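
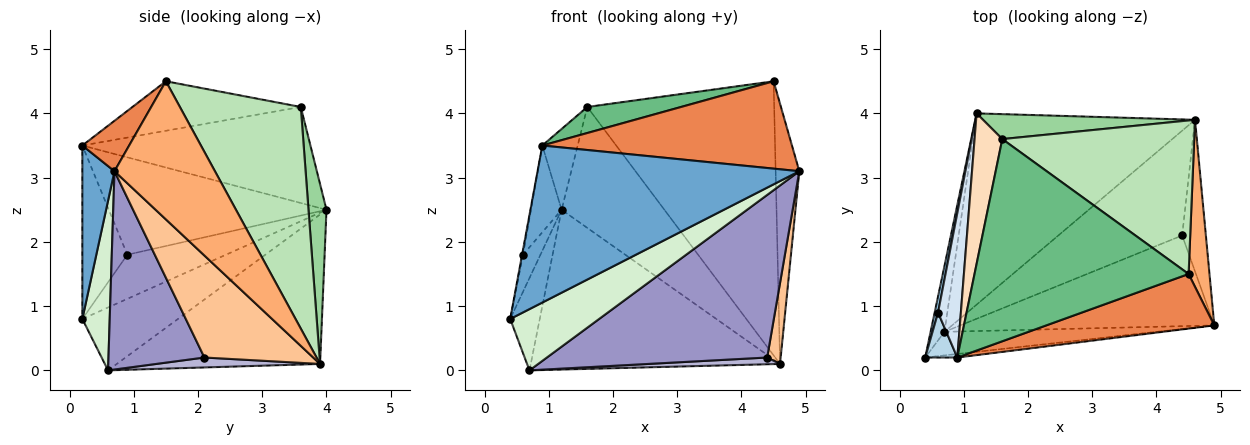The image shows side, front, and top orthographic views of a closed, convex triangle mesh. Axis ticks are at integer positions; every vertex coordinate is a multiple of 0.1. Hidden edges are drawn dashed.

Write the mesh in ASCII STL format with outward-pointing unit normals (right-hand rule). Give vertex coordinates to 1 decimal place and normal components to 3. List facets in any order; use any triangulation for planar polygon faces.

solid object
 facet normal 0.122 -0.992 -0.023
  outer loop
   vertex 0.9 0.2 3.5
   vertex 0.4 0.2 0.8
   vertex 4.9 0.7 3.1
  endloop
 endfacet
 facet normal -0.982 0.173 0.075
  outer loop
   vertex 0.6 0.9 1.8
   vertex 1.2 4.0 2.5
   vertex 0.4 0.2 0.8
  endloop
 endfacet
 facet normal -0.983 0.021 0.182
  outer loop
   vertex 0.6 0.9 1.8
   vertex 0.4 0.2 0.8
   vertex 0.9 0.2 3.5
  endloop
 endfacet
 facet normal -0.965 0.136 0.226
  outer loop
   vertex 0.6 0.9 1.8
   vertex 0.9 0.2 3.5
   vertex 1.2 4.0 2.5
  endloop
 endfacet
 facet normal 0.157 -0.837 0.523
  outer loop
   vertex 4.5 1.5 4.5
   vertex 0.9 0.2 3.5
   vertex 4.9 0.7 3.1
  endloop
 endfacet
 facet normal 0.963 0.227 0.146
  outer loop
   vertex 4.5 1.5 4.5
   vertex 4.9 0.7 3.1
   vertex 4.6 3.9 0.1
  endloop
 endfacet
 facet normal 0.967 -0.120 -0.225
  outer loop
   vertex 4.4 2.1 0.2
   vertex 4.6 3.9 0.1
   vertex 4.9 0.7 3.1
  endloop
 endfacet
 facet normal -0.950 0.147 0.274
  outer loop
   vertex 1.6 3.6 4.1
   vertex 1.2 4.0 2.5
   vertex 0.9 0.2 3.5
  endloop
 endfacet
 facet normal -0.224 -0.125 0.967
  outer loop
   vertex 1.6 3.6 4.1
   vertex 0.9 0.2 3.5
   vertex 4.5 1.5 4.5
  endloop
 endfacet
 facet normal 0.169 0.965 0.199
  outer loop
   vertex 1.6 3.6 4.1
   vertex 4.6 3.9 0.1
   vertex 1.2 4.0 2.5
  endloop
 endfacet
 facet normal 0.491 0.760 0.426
  outer loop
   vertex 1.6 3.6 4.1
   vertex 4.5 1.5 4.5
   vertex 4.6 3.9 0.1
  endloop
 endfacet
 facet normal 0.276 -0.897 -0.345
  outer loop
   vertex 0.7 0.6 0.0
   vertex 4.9 0.7 3.1
   vertex 0.4 0.2 0.8
  endloop
 endfacet
 facet normal 0.356 -0.816 -0.455
  outer loop
   vertex 0.7 0.6 0.0
   vertex 4.4 2.1 0.2
   vertex 4.9 0.7 3.1
  endloop
 endfacet
 facet normal 0.080 -0.064 -0.995
  outer loop
   vertex 0.7 0.6 0.0
   vertex 4.6 3.9 0.1
   vertex 4.4 2.1 0.2
  endloop
 endfacet
 facet normal -0.935 0.289 -0.206
  outer loop
   vertex 0.7 0.6 0.0
   vertex 0.4 0.2 0.8
   vertex 1.2 4.0 2.5
  endloop
 endfacet
 facet normal -0.463 0.568 -0.680
  outer loop
   vertex 0.7 0.6 0.0
   vertex 1.2 4.0 2.5
   vertex 4.6 3.9 0.1
  endloop
 endfacet
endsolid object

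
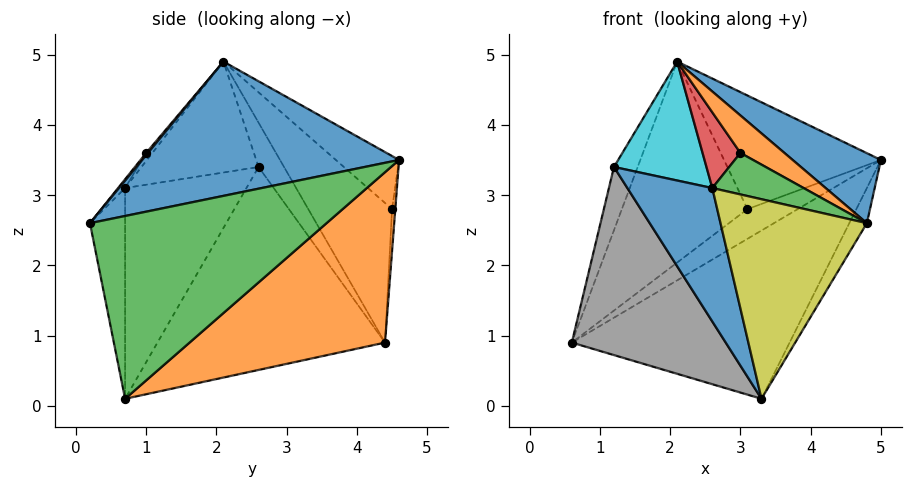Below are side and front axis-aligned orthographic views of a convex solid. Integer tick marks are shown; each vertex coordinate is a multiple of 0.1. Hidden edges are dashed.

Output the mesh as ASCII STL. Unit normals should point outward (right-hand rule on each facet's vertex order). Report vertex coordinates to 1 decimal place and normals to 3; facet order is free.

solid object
 facet normal 0.555 -0.191 0.809
  outer loop
   vertex 2.1 2.1 4.9
   vertex 4.8 0.2 2.6
   vertex 5.0 4.6 3.5
  endloop
 endfacet
 facet normal 0.430 0.479 -0.765
  outer loop
   vertex 3.3 0.7 0.1
   vertex 0.6 4.4 0.9
   vertex 5.0 4.6 3.5
  endloop
 endfacet
 facet normal 0.861 0.064 -0.504
  outer loop
   vertex 3.3 0.7 0.1
   vertex 5.0 4.6 3.5
   vertex 4.8 0.2 2.6
  endloop
 endfacet
 facet normal -0.064 0.997 0.032
  outer loop
   vertex 3.1 4.5 2.8
   vertex 5.0 4.6 3.5
   vertex 0.6 4.4 0.9
  endloop
 endfacet
 facet normal -0.458 0.686 0.566
  outer loop
   vertex 3.1 4.5 2.8
   vertex 0.6 4.4 0.9
   vertex 2.1 2.1 4.9
  endloop
 endfacet
 facet normal -0.280 0.696 0.661
  outer loop
   vertex 3.1 4.5 2.8
   vertex 2.1 2.1 4.9
   vertex 5.0 4.6 3.5
  endloop
 endfacet
 facet normal -0.609 0.567 0.554
  outer loop
   vertex 1.2 2.6 3.4
   vertex 2.1 2.1 4.9
   vertex 0.6 4.4 0.9
  endloop
 endfacet
 facet normal -0.812 -0.549 -0.200
  outer loop
   vertex 1.2 2.6 3.4
   vertex 0.6 4.4 0.9
   vertex 3.3 0.7 0.1
  endloop
 endfacet
 facet normal -0.233 -0.971 -0.054
  outer loop
   vertex 2.6 0.7 3.1
   vertex 3.3 0.7 0.1
   vertex 4.8 0.2 2.6
  endloop
 endfacet
 facet normal -0.759 -0.599 0.255
  outer loop
   vertex 2.6 0.7 3.1
   vertex 2.1 2.1 4.9
   vertex 1.2 2.6 3.4
  endloop
 endfacet
 facet normal -0.805 -0.563 -0.188
  outer loop
   vertex 2.6 0.7 3.1
   vertex 1.2 2.6 3.4
   vertex 3.3 0.7 0.1
  endloop
 endfacet
 facet normal 0.031 -0.752 0.658
  outer loop
   vertex 3.0 1.0 3.6
   vertex 4.8 0.2 2.6
   vertex 2.1 2.1 4.9
  endloop
 endfacet
 facet normal -0.064 -0.832 0.551
  outer loop
   vertex 3.0 1.0 3.6
   vertex 2.6 0.7 3.1
   vertex 4.8 0.2 2.6
  endloop
 endfacet
 facet normal -0.132 -0.800 0.585
  outer loop
   vertex 3.0 1.0 3.6
   vertex 2.1 2.1 4.9
   vertex 2.6 0.7 3.1
  endloop
 endfacet
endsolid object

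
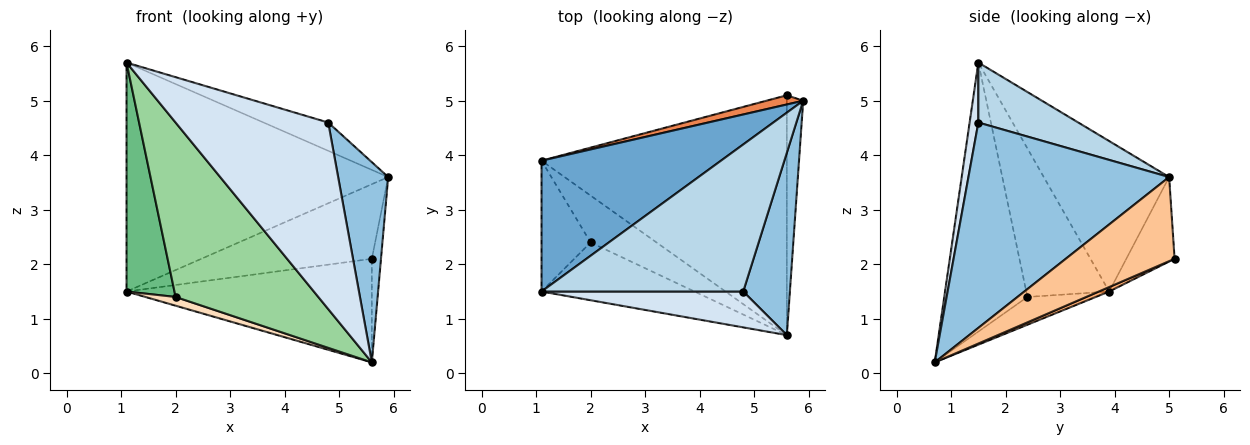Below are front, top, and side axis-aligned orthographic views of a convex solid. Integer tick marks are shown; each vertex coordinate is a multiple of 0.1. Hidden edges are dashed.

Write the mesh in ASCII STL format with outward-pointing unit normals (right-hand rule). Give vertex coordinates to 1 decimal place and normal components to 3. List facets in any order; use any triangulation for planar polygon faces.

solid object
 facet normal -0.384 0.802 0.458
  outer loop
   vertex 1.1 1.5 5.7
   vertex 5.9 5.0 3.6
   vertex 1.1 3.9 1.5
  endloop
 endfacet
 facet normal 0.948 -0.236 0.215
  outer loop
   vertex 4.8 1.5 4.6
   vertex 5.6 0.7 0.2
   vertex 5.9 5.0 3.6
  endloop
 endfacet
 facet normal 0.280 0.181 0.943
  outer loop
   vertex 4.8 1.5 4.6
   vertex 5.9 5.0 3.6
   vertex 1.1 1.5 5.7
  endloop
 endfacet
 facet normal 0.056 -0.980 0.188
  outer loop
   vertex 4.8 1.5 4.6
   vertex 1.1 1.5 5.7
   vertex 5.6 0.7 0.2
  endloop
 endfacet
 facet normal -0.271 0.955 0.118
  outer loop
   vertex 5.6 5.1 2.1
   vertex 1.1 3.9 1.5
   vertex 5.9 5.0 3.6
  endloop
 endfacet
 facet normal 0.017 0.396 -0.918
  outer loop
   vertex 5.6 5.1 2.1
   vertex 5.6 0.7 0.2
   vertex 1.1 3.9 1.5
  endloop
 endfacet
 facet normal 0.978 0.082 -0.190
  outer loop
   vertex 5.6 5.1 2.1
   vertex 5.9 5.0 3.6
   vertex 5.6 0.7 0.2
  endloop
 endfacet
 facet normal -0.383 -0.169 -0.908
  outer loop
   vertex 2.0 2.4 1.4
   vertex 1.1 3.9 1.5
   vertex 5.6 0.7 0.2
  endloop
 endfacet
 facet normal -0.832 -0.481 -0.275
  outer loop
   vertex 2.0 2.4 1.4
   vertex 1.1 1.5 5.7
   vertex 1.1 3.9 1.5
  endloop
 endfacet
 facet normal -0.484 -0.831 -0.275
  outer loop
   vertex 2.0 2.4 1.4
   vertex 5.6 0.7 0.2
   vertex 1.1 1.5 5.7
  endloop
 endfacet
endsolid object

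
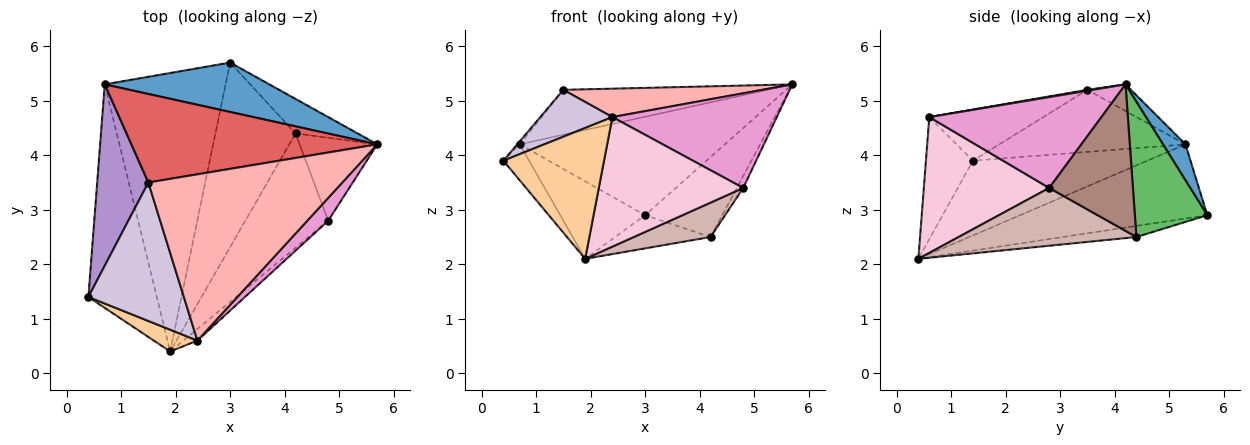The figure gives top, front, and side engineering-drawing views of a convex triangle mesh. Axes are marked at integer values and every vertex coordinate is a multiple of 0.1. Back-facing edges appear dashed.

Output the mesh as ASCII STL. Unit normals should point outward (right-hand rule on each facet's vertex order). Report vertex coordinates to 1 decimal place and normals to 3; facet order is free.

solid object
 facet normal 0.098 0.890 0.446
  outer loop
   vertex 0.7 5.3 4.2
   vertex 5.7 4.2 5.3
   vertex 3.0 5.7 2.9
  endloop
 endfacet
 facet normal -0.733 0.108 -0.671
  outer loop
   vertex 0.7 5.3 4.2
   vertex 1.9 0.4 2.1
   vertex 0.4 1.4 3.9
  endloop
 endfacet
 facet normal -0.509 0.231 -0.829
  outer loop
   vertex 0.7 5.3 4.2
   vertex 3.0 5.7 2.9
   vertex 1.9 0.4 2.1
  endloop
 endfacet
 facet normal -0.418 -0.896 0.149
  outer loop
   vertex 2.4 0.6 4.7
   vertex 0.4 1.4 3.9
   vertex 1.9 0.4 2.1
  endloop
 endfacet
 facet normal 0.653 0.695 -0.300
  outer loop
   vertex 4.2 4.4 2.5
   vertex 3.0 5.7 2.9
   vertex 5.7 4.2 5.3
  endloop
 endfacet
 facet normal -0.135 0.175 -0.975
  outer loop
   vertex 4.2 4.4 2.5
   vertex 1.9 0.4 2.1
   vertex 3.0 5.7 2.9
  endloop
 endfacet
 facet normal -0.096 0.450 0.888
  outer loop
   vertex 1.5 3.5 5.2
   vertex 5.7 4.2 5.3
   vertex 0.7 5.3 4.2
  endloop
 endfacet
 facet normal 0.005 -0.169 0.986
  outer loop
   vertex 1.5 3.5 5.2
   vertex 2.4 0.6 4.7
   vertex 5.7 4.2 5.3
  endloop
 endfacet
 facet normal -0.772 0.010 0.636
  outer loop
   vertex 1.5 3.5 5.2
   vertex 0.7 5.3 4.2
   vertex 0.4 1.4 3.9
  endloop
 endfacet
 facet normal -0.452 -0.286 0.845
  outer loop
   vertex 1.5 3.5 5.2
   vertex 0.4 1.4 3.9
   vertex 2.4 0.6 4.7
  endloop
 endfacet
 facet normal 0.881 0.068 -0.467
  outer loop
   vertex 4.8 2.8 3.4
   vertex 4.2 4.4 2.5
   vertex 5.7 4.2 5.3
  endloop
 endfacet
 facet normal 0.555 -0.240 -0.796
  outer loop
   vertex 4.8 2.8 3.4
   vertex 1.9 0.4 2.1
   vertex 4.2 4.4 2.5
  endloop
 endfacet
 facet normal 0.713 -0.681 0.164
  outer loop
   vertex 4.8 2.8 3.4
   vertex 5.7 4.2 5.3
   vertex 2.4 0.6 4.7
  endloop
 endfacet
 facet normal 0.654 -0.753 -0.068
  outer loop
   vertex 4.8 2.8 3.4
   vertex 2.4 0.6 4.7
   vertex 1.9 0.4 2.1
  endloop
 endfacet
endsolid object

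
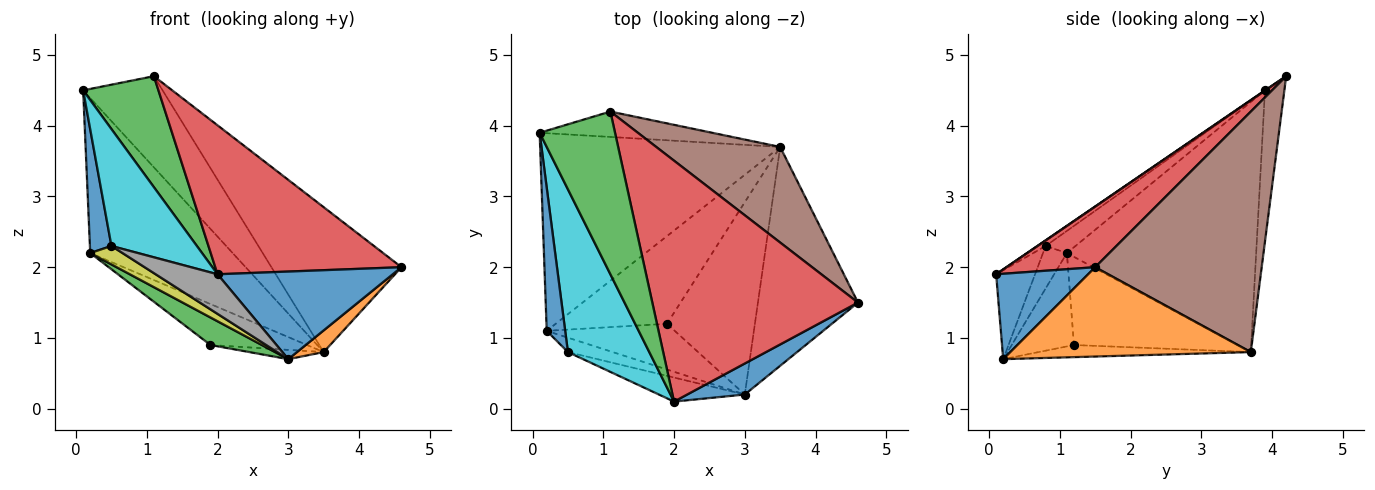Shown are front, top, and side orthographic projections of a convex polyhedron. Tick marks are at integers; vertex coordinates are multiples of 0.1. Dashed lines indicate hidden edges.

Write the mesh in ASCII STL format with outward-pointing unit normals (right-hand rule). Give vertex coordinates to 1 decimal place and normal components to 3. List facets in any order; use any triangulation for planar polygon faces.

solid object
 facet normal 0.443 -0.845 0.299
  outer loop
   vertex 3.0 0.2 0.7
   vertex 4.6 1.5 2.0
   vertex 2.0 0.1 1.9
  endloop
 endfacet
 facet normal 0.664 -0.074 -0.744
  outer loop
   vertex 3.5 3.7 0.8
   vertex 4.6 1.5 2.0
   vertex 3.0 0.2 0.7
  endloop
 endfacet
 facet normal 0.004 -0.563 0.826
  outer loop
   vertex 1.1 4.2 4.7
   vertex 0.1 3.9 4.5
   vertex 2.0 0.1 1.9
  endloop
 endfacet
 facet normal 0.243 -0.510 0.825
  outer loop
   vertex 1.1 4.2 4.7
   vertex 2.0 0.1 1.9
   vertex 4.6 1.5 2.0
  endloop
 endfacet
 facet normal -0.229 0.938 -0.261
  outer loop
   vertex 1.1 4.2 4.7
   vertex 3.5 3.7 0.8
   vertex 0.1 3.9 4.5
  endloop
 endfacet
 facet normal 0.730 0.570 0.376
  outer loop
   vertex 1.1 4.2 4.7
   vertex 4.6 1.5 2.0
   vertex 3.5 3.7 0.8
  endloop
 endfacet
 facet normal -0.634 0.477 -0.608
  outer loop
   vertex 0.2 1.1 2.2
   vertex 0.1 3.9 4.5
   vertex 3.5 3.7 0.8
  endloop
 endfacet
 facet normal -0.473 -0.753 -0.457
  outer loop
   vertex 0.5 0.8 2.3
   vertex 3.0 0.2 0.7
   vertex 2.0 0.1 1.9
  endloop
 endfacet
 facet normal -0.504 -0.681 -0.532
  outer loop
   vertex 0.5 0.8 2.3
   vertex 0.2 1.1 2.2
   vertex 3.0 0.2 0.7
  endloop
 endfacet
 facet normal -0.056 -0.583 0.811
  outer loop
   vertex 0.5 0.8 2.3
   vertex 2.0 0.1 1.9
   vertex 0.1 3.9 4.5
  endloop
 endfacet
 facet normal -0.671 -0.485 0.561
  outer loop
   vertex 0.5 0.8 2.3
   vertex 0.1 3.9 4.5
   vertex 0.2 1.1 2.2
  endloop
 endfacet
 facet normal -0.136 0.048 -0.989
  outer loop
   vertex 1.9 1.2 0.9
   vertex 3.5 3.7 0.8
   vertex 3.0 0.2 0.7
  endloop
 endfacet
 facet normal -0.530 -0.438 -0.727
  outer loop
   vertex 1.9 1.2 0.9
   vertex 3.0 0.2 0.7
   vertex 0.2 1.1 2.2
  endloop
 endfacet
 facet normal -0.583 0.344 -0.736
  outer loop
   vertex 1.9 1.2 0.9
   vertex 0.2 1.1 2.2
   vertex 3.5 3.7 0.8
  endloop
 endfacet
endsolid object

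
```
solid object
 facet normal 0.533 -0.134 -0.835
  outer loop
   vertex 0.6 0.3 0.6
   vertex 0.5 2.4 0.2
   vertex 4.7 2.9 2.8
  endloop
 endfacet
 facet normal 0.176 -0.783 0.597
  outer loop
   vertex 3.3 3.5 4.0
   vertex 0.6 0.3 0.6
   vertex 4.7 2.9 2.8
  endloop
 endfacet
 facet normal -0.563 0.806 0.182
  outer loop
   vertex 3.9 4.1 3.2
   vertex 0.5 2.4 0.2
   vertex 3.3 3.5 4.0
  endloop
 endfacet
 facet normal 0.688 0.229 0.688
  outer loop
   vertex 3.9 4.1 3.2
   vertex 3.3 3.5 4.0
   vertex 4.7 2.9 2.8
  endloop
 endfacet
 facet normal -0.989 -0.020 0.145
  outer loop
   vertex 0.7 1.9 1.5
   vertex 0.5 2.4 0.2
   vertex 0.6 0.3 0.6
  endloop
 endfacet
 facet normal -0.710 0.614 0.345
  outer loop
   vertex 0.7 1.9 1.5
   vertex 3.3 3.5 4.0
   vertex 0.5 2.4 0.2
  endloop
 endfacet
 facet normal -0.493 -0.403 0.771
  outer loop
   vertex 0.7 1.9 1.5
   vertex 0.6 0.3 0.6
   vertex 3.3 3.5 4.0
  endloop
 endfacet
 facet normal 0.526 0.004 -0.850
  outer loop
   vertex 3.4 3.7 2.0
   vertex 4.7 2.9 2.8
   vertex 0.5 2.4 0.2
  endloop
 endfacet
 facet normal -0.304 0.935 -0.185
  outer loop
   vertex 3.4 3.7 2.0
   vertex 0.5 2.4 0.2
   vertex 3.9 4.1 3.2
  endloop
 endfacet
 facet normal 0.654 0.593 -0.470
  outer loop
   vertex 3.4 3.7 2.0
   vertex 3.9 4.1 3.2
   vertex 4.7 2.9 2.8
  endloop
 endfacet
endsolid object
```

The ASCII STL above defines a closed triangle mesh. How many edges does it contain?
15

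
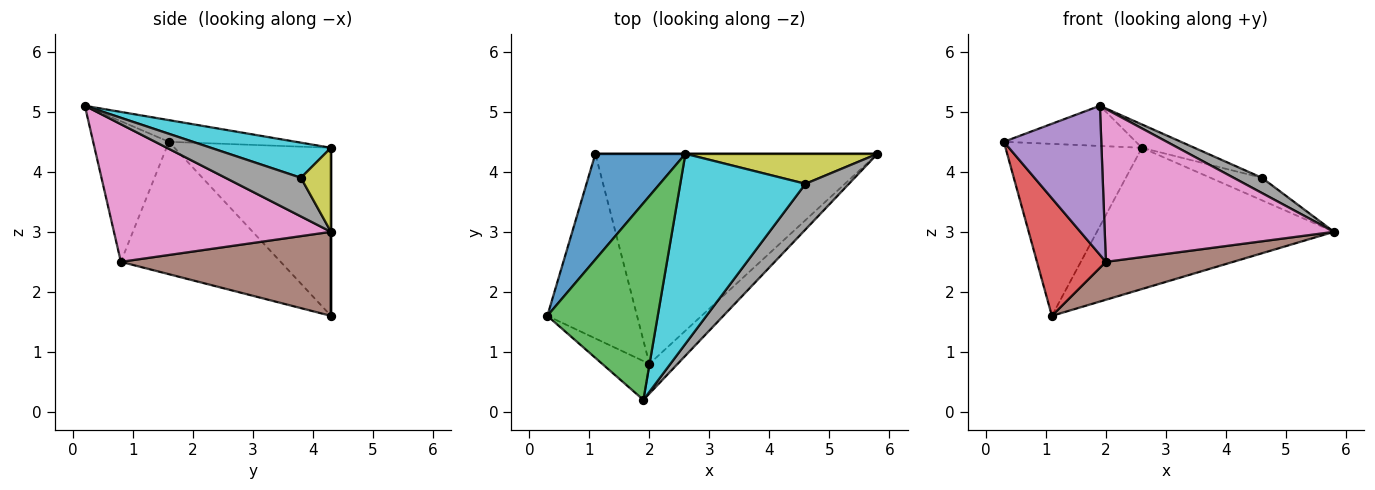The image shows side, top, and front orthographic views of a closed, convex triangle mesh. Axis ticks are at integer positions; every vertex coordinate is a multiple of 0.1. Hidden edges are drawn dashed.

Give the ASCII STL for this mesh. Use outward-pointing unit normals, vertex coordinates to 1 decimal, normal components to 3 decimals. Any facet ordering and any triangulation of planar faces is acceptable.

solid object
 facet normal -0.699 0.609 0.374
  outer loop
   vertex 2.6 4.3 4.4
   vertex 1.1 4.3 1.6
   vertex 0.3 1.6 4.5
  endloop
 endfacet
 facet normal 0.000 1.000 0.000
  outer loop
   vertex 2.6 4.3 4.4
   vertex 5.8 4.3 3.0
   vertex 1.1 4.3 1.6
  endloop
 endfacet
 facet normal -0.189 0.197 0.962
  outer loop
   vertex 2.6 4.3 4.4
   vertex 0.3 1.6 4.5
   vertex 1.9 0.2 5.1
  endloop
 endfacet
 facet normal -0.780 -0.336 -0.528
  outer loop
   vertex 2.0 0.8 2.5
   vertex 0.3 1.6 4.5
   vertex 1.1 4.3 1.6
  endloop
 endfacet
 facet normal -0.601 -0.773 -0.202
  outer loop
   vertex 2.0 0.8 2.5
   vertex 1.9 0.2 5.1
   vertex 0.3 1.6 4.5
  endloop
 endfacet
 facet normal 0.281 -0.171 -0.944
  outer loop
   vertex 2.0 0.8 2.5
   vertex 1.1 4.3 1.6
   vertex 5.8 4.3 3.0
  endloop
 endfacet
 facet normal 0.681 -0.719 -0.140
  outer loop
   vertex 2.0 0.8 2.5
   vertex 5.8 4.3 3.0
   vertex 1.9 0.2 5.1
  endloop
 endfacet
 facet normal 0.645 -0.242 0.725
  outer loop
   vertex 4.6 3.8 3.9
   vertex 1.9 0.2 5.1
   vertex 5.8 4.3 3.0
  endloop
 endfacet
 facet normal 0.330 0.566 0.755
  outer loop
   vertex 4.6 3.8 3.9
   vertex 5.8 4.3 3.0
   vertex 2.6 4.3 4.4
  endloop
 endfacet
 facet normal 0.268 0.117 0.956
  outer loop
   vertex 4.6 3.8 3.9
   vertex 2.6 4.3 4.4
   vertex 1.9 0.2 5.1
  endloop
 endfacet
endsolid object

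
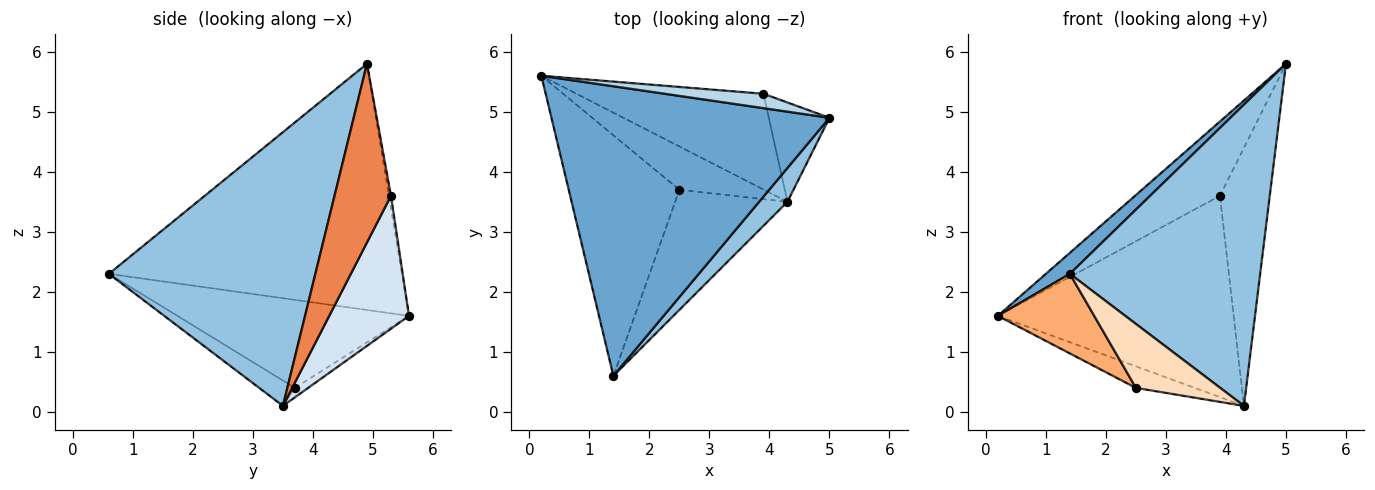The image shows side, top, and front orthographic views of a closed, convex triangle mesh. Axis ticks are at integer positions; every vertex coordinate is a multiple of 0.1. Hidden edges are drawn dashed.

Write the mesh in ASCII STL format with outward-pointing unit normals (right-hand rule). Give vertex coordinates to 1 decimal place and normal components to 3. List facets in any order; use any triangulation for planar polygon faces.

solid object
 facet normal -0.662 -0.054 0.748
  outer loop
   vertex 1.4 0.6 2.3
   vertex 5.0 4.9 5.8
   vertex 0.2 5.6 1.6
  endloop
 endfacet
 facet normal 0.733 -0.676 0.076
  outer loop
   vertex 4.3 3.5 0.1
   vertex 5.0 4.9 5.8
   vertex 1.4 0.6 2.3
  endloop
 endfacet
 facet normal -0.023 0.982 0.190
  outer loop
   vertex 3.9 5.3 3.6
   vertex 0.2 5.6 1.6
   vertex 5.0 4.9 5.8
  endloop
 endfacet
 facet normal 0.292 0.864 -0.411
  outer loop
   vertex 3.9 5.3 3.6
   vertex 4.3 3.5 0.1
   vertex 0.2 5.6 1.6
  endloop
 endfacet
 facet normal 0.727 0.641 -0.247
  outer loop
   vertex 3.9 5.3 3.6
   vertex 5.0 4.9 5.8
   vertex 4.3 3.5 0.1
  endloop
 endfacet
 facet normal -0.602 -0.251 -0.758
  outer loop
   vertex 2.5 3.7 0.4
   vertex 1.4 0.6 2.3
   vertex 0.2 5.6 1.6
  endloop
 endfacet
 facet normal -0.099 0.443 -0.891
  outer loop
   vertex 2.5 3.7 0.4
   vertex 0.2 5.6 1.6
   vertex 4.3 3.5 0.1
  endloop
 endfacet
 facet normal -0.195 -0.461 -0.866
  outer loop
   vertex 2.5 3.7 0.4
   vertex 4.3 3.5 0.1
   vertex 1.4 0.6 2.3
  endloop
 endfacet
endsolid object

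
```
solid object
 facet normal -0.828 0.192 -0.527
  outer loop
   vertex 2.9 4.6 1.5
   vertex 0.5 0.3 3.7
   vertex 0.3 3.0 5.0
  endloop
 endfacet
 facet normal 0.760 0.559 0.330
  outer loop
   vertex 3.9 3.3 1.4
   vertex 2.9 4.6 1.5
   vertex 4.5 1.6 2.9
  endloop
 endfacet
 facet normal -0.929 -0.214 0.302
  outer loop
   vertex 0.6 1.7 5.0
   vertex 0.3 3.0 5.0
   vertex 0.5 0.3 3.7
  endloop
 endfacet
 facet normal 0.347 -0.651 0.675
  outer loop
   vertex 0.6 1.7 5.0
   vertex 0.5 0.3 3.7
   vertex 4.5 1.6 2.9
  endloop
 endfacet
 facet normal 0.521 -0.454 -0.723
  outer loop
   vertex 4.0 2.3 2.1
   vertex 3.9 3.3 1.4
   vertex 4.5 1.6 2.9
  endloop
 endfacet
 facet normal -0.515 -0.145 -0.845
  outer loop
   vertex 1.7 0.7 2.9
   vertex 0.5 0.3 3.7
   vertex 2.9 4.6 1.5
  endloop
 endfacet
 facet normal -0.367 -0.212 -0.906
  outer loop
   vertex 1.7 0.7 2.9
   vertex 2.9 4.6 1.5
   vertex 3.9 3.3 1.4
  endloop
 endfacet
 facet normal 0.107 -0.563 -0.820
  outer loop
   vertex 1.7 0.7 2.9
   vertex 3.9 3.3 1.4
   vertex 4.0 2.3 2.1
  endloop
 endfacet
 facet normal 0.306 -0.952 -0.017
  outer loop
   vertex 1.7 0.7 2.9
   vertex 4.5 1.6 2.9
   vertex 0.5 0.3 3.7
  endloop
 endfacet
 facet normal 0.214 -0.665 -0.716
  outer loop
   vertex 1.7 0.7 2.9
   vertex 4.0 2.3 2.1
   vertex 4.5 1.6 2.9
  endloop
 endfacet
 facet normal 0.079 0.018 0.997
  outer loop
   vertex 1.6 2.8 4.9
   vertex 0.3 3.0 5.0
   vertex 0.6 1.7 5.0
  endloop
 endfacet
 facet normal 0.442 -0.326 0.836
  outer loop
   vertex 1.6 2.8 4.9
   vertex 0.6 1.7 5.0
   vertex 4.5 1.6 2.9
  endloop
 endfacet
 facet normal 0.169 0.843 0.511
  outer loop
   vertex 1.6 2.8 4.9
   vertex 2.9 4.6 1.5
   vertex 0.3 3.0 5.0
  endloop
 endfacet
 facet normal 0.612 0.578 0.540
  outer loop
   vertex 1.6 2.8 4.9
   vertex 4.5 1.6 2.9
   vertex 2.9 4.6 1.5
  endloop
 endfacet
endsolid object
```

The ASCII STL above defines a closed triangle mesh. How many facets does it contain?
14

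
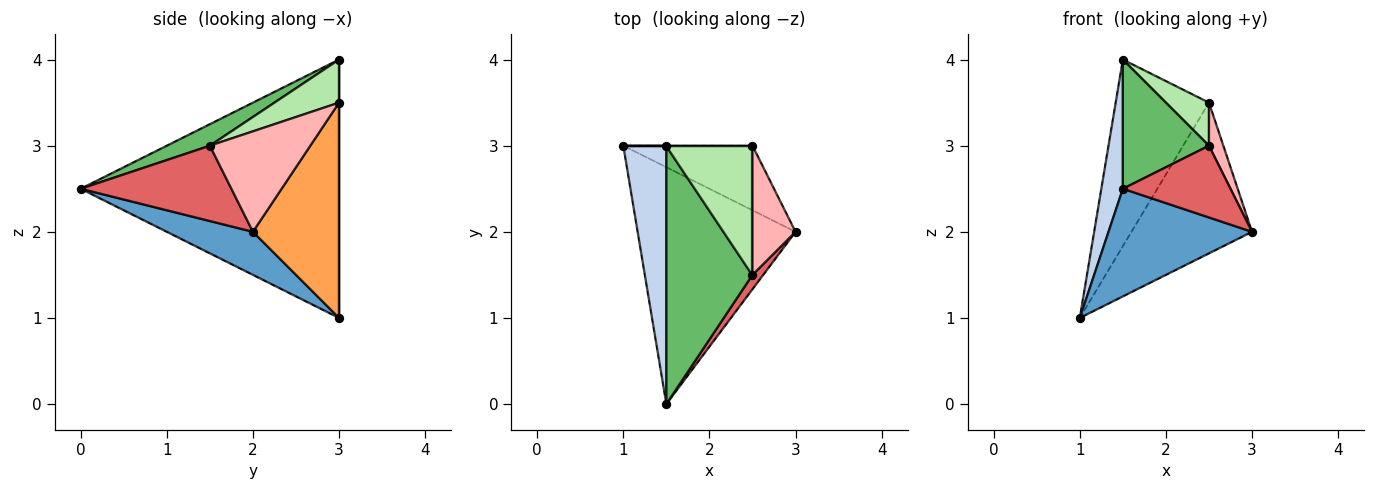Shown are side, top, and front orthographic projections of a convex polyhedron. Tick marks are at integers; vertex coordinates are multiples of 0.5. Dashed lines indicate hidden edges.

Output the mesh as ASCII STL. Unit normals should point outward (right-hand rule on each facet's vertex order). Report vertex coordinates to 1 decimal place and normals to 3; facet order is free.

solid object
 facet normal 0.241 -0.402 -0.884
  outer loop
   vertex 1.5 0.0 2.5
   vertex 1.0 3.0 1.0
   vertex 3.0 2.0 2.0
  endloop
 endfacet
 facet normal -0.983 -0.082 0.164
  outer loop
   vertex 1.5 3.0 4.0
   vertex 1.0 3.0 1.0
   vertex 1.5 0.0 2.5
  endloop
 endfacet
 facet normal 0.549 0.768 -0.329
  outer loop
   vertex 2.5 3.0 3.5
   vertex 3.0 2.0 2.0
   vertex 1.0 3.0 1.0
  endloop
 endfacet
 facet normal 0.000 1.000 0.000
  outer loop
   vertex 2.5 3.0 3.5
   vertex 1.0 3.0 1.0
   vertex 1.5 3.0 4.0
  endloop
 endfacet
 facet normal 0.218 -0.436 0.873
  outer loop
   vertex 2.5 1.5 3.0
   vertex 1.5 3.0 4.0
   vertex 1.5 0.0 2.5
  endloop
 endfacet
 facet normal 0.429 -0.286 0.857
  outer loop
   vertex 2.5 1.5 3.0
   vertex 2.5 3.0 3.5
   vertex 1.5 3.0 4.0
  endloop
 endfacet
 facet normal 0.808 -0.577 0.115
  outer loop
   vertex 2.5 1.5 3.0
   vertex 1.5 0.0 2.5
   vertex 3.0 2.0 2.0
  endloop
 endfacet
 facet normal 0.911 -0.130 0.391
  outer loop
   vertex 2.5 1.5 3.0
   vertex 3.0 2.0 2.0
   vertex 2.5 3.0 3.5
  endloop
 endfacet
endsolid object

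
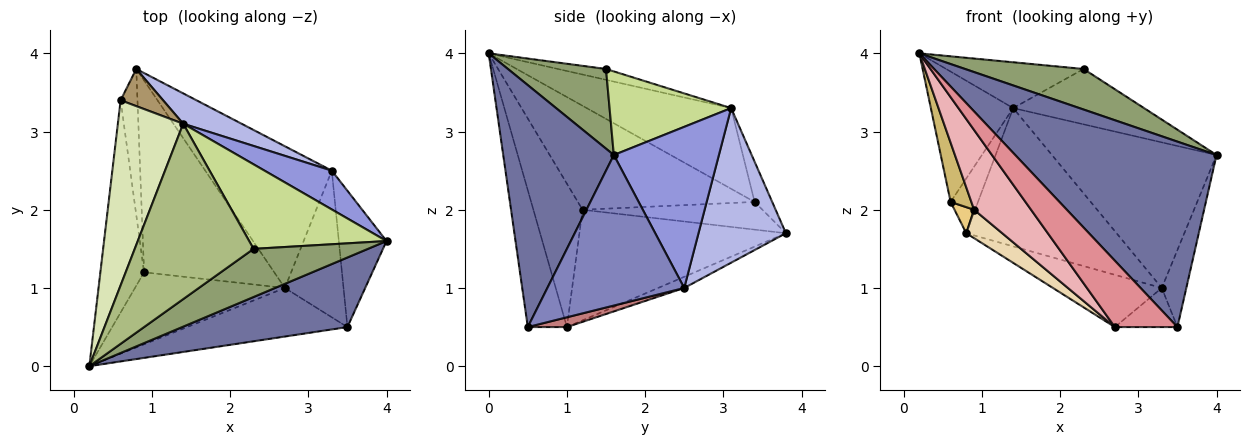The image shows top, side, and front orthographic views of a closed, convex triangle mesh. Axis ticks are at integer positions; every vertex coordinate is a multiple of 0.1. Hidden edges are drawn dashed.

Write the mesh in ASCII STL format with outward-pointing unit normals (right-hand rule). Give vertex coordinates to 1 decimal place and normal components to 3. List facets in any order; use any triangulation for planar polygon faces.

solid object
 facet normal 0.457 -0.833 0.312
  outer loop
   vertex 3.5 0.5 0.5
   vertex 4.0 1.6 2.7
   vertex 0.2 0.0 4.0
  endloop
 endfacet
 facet normal 0.940 0.168 -0.298
  outer loop
   vertex 3.3 2.5 1.0
   vertex 4.0 1.6 2.7
   vertex 3.5 0.5 0.5
  endloop
 endfacet
 facet normal 0.525 0.822 0.219
  outer loop
   vertex 3.3 2.5 1.0
   vertex 1.4 3.1 3.3
   vertex 4.0 1.6 2.7
  endloop
 endfacet
 facet normal 0.494 0.849 0.186
  outer loop
   vertex 3.3 2.5 1.0
   vertex 0.8 3.8 1.7
   vertex 1.4 3.1 3.3
  endloop
 endfacet
 facet normal 0.470 -0.568 0.675
  outer loop
   vertex 2.3 1.5 3.8
   vertex 0.2 0.0 4.0
   vertex 4.0 1.6 2.7
  endloop
 endfacet
 facet normal -0.088 0.252 0.964
  outer loop
   vertex 2.3 1.5 3.8
   vertex 1.4 3.1 3.3
   vertex 0.2 0.0 4.0
  endloop
 endfacet
 facet normal 0.454 0.488 0.746
  outer loop
   vertex 2.3 1.5 3.8
   vertex 4.0 1.6 2.7
   vertex 1.4 3.1 3.3
  endloop
 endfacet
 facet normal -0.711 0.405 0.575
  outer loop
   vertex 0.6 3.4 2.1
   vertex 0.2 0.0 4.0
   vertex 1.4 3.1 3.3
  endloop
 endfacet
 facet normal -0.470 0.731 0.496
  outer loop
   vertex 0.6 3.4 2.1
   vertex 1.4 3.1 3.3
   vertex 0.8 3.8 1.7
  endloop
 endfacet
 facet normal -0.917 -0.107 -0.385
  outer loop
   vertex 0.6 3.4 2.1
   vertex 0.9 1.2 2.0
   vertex 0.2 0.0 4.0
  endloop
 endfacet
 facet normal -0.851 -0.092 -0.518
  outer loop
   vertex 0.6 3.4 2.1
   vertex 0.8 3.8 1.7
   vertex 0.9 1.2 2.0
  endloop
 endfacet
 facet normal -0.643 -0.112 -0.757
  outer loop
   vertex 2.7 1.0 0.5
   vertex 0.9 1.2 2.0
   vertex 0.8 3.8 1.7
  endloop
 endfacet
 facet normal -0.083 0.345 -0.935
  outer loop
   vertex 2.7 1.0 0.5
   vertex 0.8 3.8 1.7
   vertex 3.3 2.5 1.0
  endloop
 endfacet
 facet normal 0.159 0.254 -0.954
  outer loop
   vertex 2.7 1.0 0.5
   vertex 3.3 2.5 1.0
   vertex 3.5 0.5 0.5
  endloop
 endfacet
 facet normal -0.450 -0.720 -0.527
  outer loop
   vertex 2.7 1.0 0.5
   vertex 3.5 0.5 0.5
   vertex 0.2 0.0 4.0
  endloop
 endfacet
 facet normal -0.539 -0.625 -0.564
  outer loop
   vertex 2.7 1.0 0.5
   vertex 0.2 0.0 4.0
   vertex 0.9 1.2 2.0
  endloop
 endfacet
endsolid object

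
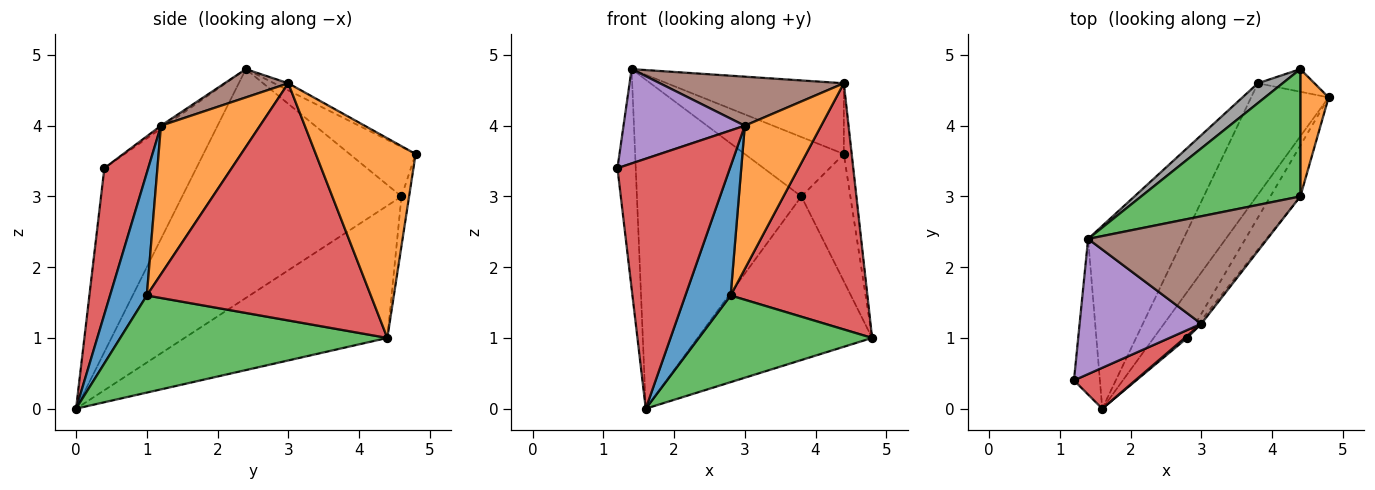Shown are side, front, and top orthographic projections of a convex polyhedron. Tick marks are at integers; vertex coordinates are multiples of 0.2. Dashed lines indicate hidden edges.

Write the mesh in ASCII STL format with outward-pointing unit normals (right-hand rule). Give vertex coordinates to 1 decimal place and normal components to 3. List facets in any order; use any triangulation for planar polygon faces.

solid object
 facet normal -0.972 0.193 -0.137
  outer loop
   vertex 1.6 0.0 0.0
   vertex 1.2 0.4 3.4
   vertex 1.4 2.4 4.8
  endloop
 endfacet
 facet normal 0.987 0.078 0.140
  outer loop
   vertex 4.4 4.8 3.6
   vertex 4.4 3.0 4.6
   vertex 4.8 4.4 1.0
  endloop
 endfacet
 facet normal -0.039 0.485 0.873
  outer loop
   vertex 4.4 4.8 3.6
   vertex 1.4 2.4 4.8
   vertex 4.4 3.0 4.6
  endloop
 endfacet
 facet normal 0.359 -0.921 0.151
  outer loop
   vertex 3.0 1.2 4.0
   vertex 1.2 0.4 3.4
   vertex 1.6 0.0 0.0
  endloop
 endfacet
 facet normal -0.019 -0.572 0.820
  outer loop
   vertex 3.0 1.2 4.0
   vertex 1.4 2.4 4.8
   vertex 1.2 0.4 3.4
  endloop
 endfacet
 facet normal 0.142 -0.411 0.901
  outer loop
   vertex 3.0 1.2 4.0
   vertex 4.4 3.0 4.6
   vertex 1.4 2.4 4.8
  endloop
 endfacet
 facet normal -0.151 0.973 -0.173
  outer loop
   vertex 3.8 4.6 3.0
   vertex 4.4 4.8 3.6
   vertex 4.8 4.4 1.0
  endloop
 endfacet
 facet normal -0.535 0.802 0.267
  outer loop
   vertex 3.8 4.6 3.0
   vertex 1.4 2.4 4.8
   vertex 4.4 4.8 3.6
  endloop
 endfacet
 facet normal -0.693 0.596 -0.406
  outer loop
   vertex 3.8 4.6 3.0
   vertex 4.8 4.4 1.0
   vertex 1.6 0.0 0.0
  endloop
 endfacet
 facet normal -0.759 0.569 -0.316
  outer loop
   vertex 3.8 4.6 3.0
   vertex 1.6 0.0 0.0
   vertex 1.4 2.4 4.8
  endloop
 endfacet
 facet normal 0.631 -0.776 0.012
  outer loop
   vertex 2.8 1.0 1.6
   vertex 3.0 1.2 4.0
   vertex 1.6 0.0 0.0
  endloop
 endfacet
 facet normal 0.792 -0.611 -0.015
  outer loop
   vertex 2.8 1.0 1.6
   vertex 4.4 3.0 4.6
   vertex 3.0 1.2 4.0
  endloop
 endfacet
 facet normal 0.806 -0.523 -0.278
  outer loop
   vertex 2.8 1.0 1.6
   vertex 1.6 0.0 0.0
   vertex 4.8 4.4 1.0
  endloop
 endfacet
 facet normal 0.849 -0.518 -0.107
  outer loop
   vertex 2.8 1.0 1.6
   vertex 4.8 4.4 1.0
   vertex 4.4 3.0 4.6
  endloop
 endfacet
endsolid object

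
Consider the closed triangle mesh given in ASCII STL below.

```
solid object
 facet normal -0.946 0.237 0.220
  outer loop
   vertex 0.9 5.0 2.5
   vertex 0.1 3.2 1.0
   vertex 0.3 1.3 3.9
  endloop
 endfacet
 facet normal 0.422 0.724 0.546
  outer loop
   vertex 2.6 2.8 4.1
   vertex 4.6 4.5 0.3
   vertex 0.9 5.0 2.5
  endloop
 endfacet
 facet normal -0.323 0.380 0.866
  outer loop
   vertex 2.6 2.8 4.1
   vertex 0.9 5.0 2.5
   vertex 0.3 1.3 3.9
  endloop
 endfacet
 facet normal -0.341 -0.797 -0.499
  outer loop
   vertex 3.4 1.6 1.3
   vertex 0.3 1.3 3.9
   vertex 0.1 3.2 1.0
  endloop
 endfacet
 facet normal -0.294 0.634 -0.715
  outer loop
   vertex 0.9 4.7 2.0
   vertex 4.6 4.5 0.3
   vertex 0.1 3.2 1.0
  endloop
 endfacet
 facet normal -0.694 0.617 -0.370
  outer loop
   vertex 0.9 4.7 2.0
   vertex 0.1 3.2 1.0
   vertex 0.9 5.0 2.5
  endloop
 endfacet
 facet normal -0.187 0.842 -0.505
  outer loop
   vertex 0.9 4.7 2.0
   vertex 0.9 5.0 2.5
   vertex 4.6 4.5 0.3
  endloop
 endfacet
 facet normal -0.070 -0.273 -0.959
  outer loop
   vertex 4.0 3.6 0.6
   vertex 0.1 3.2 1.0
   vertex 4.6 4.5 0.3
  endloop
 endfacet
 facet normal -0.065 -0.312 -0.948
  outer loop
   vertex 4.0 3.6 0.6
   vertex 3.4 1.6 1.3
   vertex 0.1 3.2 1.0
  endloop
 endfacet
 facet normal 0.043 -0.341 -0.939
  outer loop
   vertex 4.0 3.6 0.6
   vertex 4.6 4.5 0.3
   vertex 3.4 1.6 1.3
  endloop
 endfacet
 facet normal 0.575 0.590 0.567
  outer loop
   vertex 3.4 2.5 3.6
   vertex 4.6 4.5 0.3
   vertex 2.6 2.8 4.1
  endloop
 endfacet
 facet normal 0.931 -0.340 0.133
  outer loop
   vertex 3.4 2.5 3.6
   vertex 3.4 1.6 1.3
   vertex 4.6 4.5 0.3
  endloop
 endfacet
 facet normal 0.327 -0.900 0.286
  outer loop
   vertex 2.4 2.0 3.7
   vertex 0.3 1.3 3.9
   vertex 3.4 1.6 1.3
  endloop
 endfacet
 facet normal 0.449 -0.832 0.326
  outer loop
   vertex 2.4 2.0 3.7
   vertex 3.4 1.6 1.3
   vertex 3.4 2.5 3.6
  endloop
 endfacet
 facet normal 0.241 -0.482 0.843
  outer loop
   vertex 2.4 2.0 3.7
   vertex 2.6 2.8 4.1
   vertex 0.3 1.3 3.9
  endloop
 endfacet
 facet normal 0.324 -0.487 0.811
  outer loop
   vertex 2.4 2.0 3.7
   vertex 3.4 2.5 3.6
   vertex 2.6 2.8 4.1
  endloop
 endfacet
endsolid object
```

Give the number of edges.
24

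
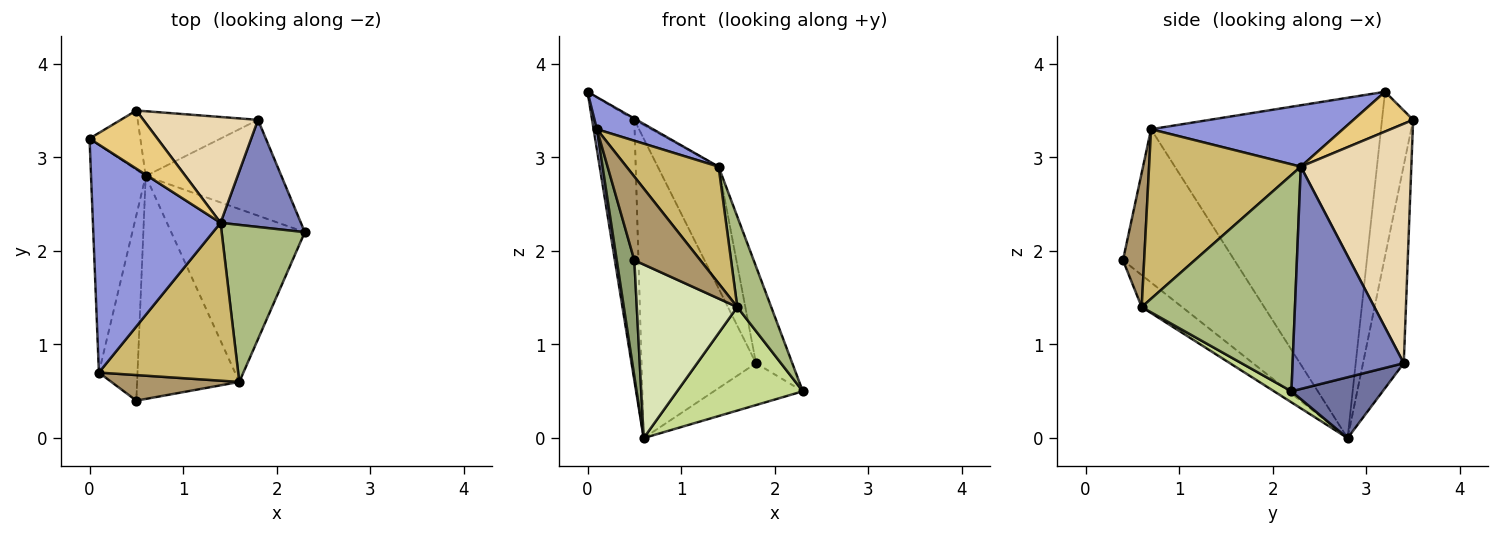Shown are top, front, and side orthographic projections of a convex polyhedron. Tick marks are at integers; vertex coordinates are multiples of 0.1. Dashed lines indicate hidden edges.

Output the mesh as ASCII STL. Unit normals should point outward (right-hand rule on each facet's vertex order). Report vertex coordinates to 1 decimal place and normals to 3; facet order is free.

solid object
 facet normal 0.380 0.370 -0.848
  outer loop
   vertex 1.8 3.4 0.8
   vertex 2.3 2.2 0.5
   vertex 0.6 2.8 0.0
  endloop
 endfacet
 facet normal 0.899 0.293 0.325
  outer loop
   vertex 1.4 2.3 2.9
   vertex 2.3 2.2 0.5
   vertex 1.8 3.4 0.8
  endloop
 endfacet
 facet normal 0.430 -0.126 0.894
  outer loop
   vertex 0.1 0.7 3.3
   vertex 1.4 2.3 2.9
   vertex 0.0 3.2 3.7
  endloop
 endfacet
 facet normal -0.987 -0.014 -0.159
  outer loop
   vertex 0.1 0.7 3.3
   vertex 0.0 3.2 3.7
   vertex 0.6 2.8 0.0
  endloop
 endfacet
 facet normal -0.959 -0.151 -0.241
  outer loop
   vertex 0.1 0.7 3.3
   vertex 0.6 2.8 0.0
   vertex 0.5 0.4 1.9
  endloop
 endfacet
 facet normal 0.914 -0.202 0.351
  outer loop
   vertex 1.6 0.6 1.4
   vertex 2.3 2.2 0.5
   vertex 1.4 2.3 2.9
  endloop
 endfacet
 facet normal 0.071 -0.512 -0.856
  outer loop
   vertex 1.6 0.6 1.4
   vertex 0.6 2.8 0.0
   vertex 2.3 2.2 0.5
  endloop
 endfacet
 facet normal -0.240 -0.596 -0.766
  outer loop
   vertex 1.6 0.6 1.4
   vertex 0.5 0.4 1.9
   vertex 0.6 2.8 0.0
  endloop
 endfacet
 facet normal 0.293 -0.914 0.280
  outer loop
   vertex 1.6 0.6 1.4
   vertex 0.1 0.7 3.3
   vertex 0.5 0.4 1.9
  endloop
 endfacet
 facet normal 0.700 -0.425 0.575
  outer loop
   vertex 1.6 0.6 1.4
   vertex 1.4 2.3 2.9
   vertex 0.1 0.7 3.3
  endloop
 endfacet
 facet normal 0.506 0.020 0.863
  outer loop
   vertex 0.5 3.5 3.4
   vertex 0.0 3.2 3.7
   vertex 1.4 2.3 2.9
  endloop
 endfacet
 facet normal 0.808 0.445 0.387
  outer loop
   vertex 0.5 3.5 3.4
   vertex 1.4 2.3 2.9
   vertex 1.8 3.4 0.8
  endloop
 endfacet
 facet normal -0.583 0.792 -0.180
  outer loop
   vertex 0.5 3.5 3.4
   vertex 0.6 2.8 0.0
   vertex 0.0 3.2 3.7
  endloop
 endfacet
 facet normal -0.328 0.923 -0.200
  outer loop
   vertex 0.5 3.5 3.4
   vertex 1.8 3.4 0.8
   vertex 0.6 2.8 0.0
  endloop
 endfacet
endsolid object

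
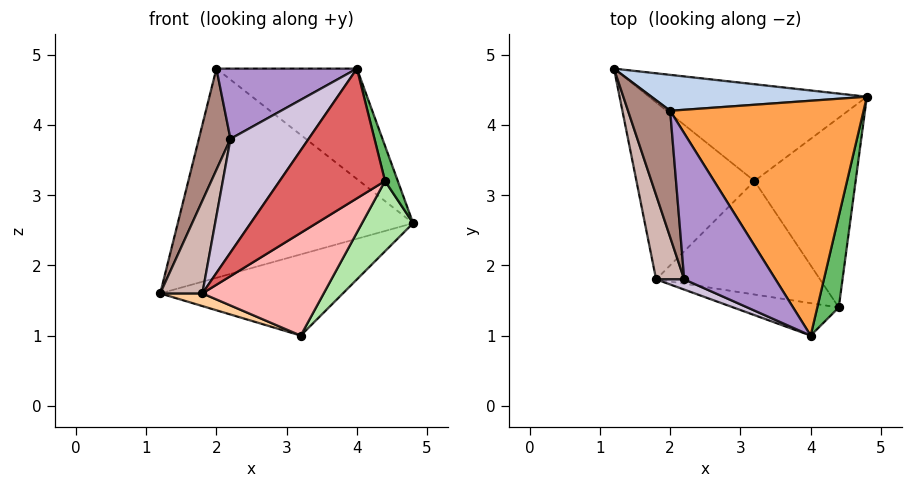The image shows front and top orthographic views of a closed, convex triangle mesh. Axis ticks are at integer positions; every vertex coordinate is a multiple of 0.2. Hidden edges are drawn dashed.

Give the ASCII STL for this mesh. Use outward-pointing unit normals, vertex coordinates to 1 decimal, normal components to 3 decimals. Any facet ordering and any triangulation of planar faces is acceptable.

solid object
 facet normal 0.273 0.618 -0.737
  outer loop
   vertex 3.2 3.2 1.0
   vertex 1.2 4.8 1.6
   vertex 4.8 4.4 2.6
  endloop
 endfacet
 facet normal 0.062 0.984 0.169
  outer loop
   vertex 2.0 4.2 4.8
   vertex 4.8 4.4 2.6
   vertex 1.2 4.8 1.6
  endloop
 endfacet
 facet normal 0.563 0.352 0.748
  outer loop
   vertex 2.0 4.2 4.8
   vertex 4.0 1.0 4.8
   vertex 4.8 4.4 2.6
  endloop
 endfacet
 facet normal -0.336 -0.067 -0.940
  outer loop
   vertex 1.8 1.8 1.6
   vertex 1.2 4.8 1.6
   vertex 3.2 3.2 1.0
  endloop
 endfacet
 facet normal 0.971 -0.085 0.222
  outer loop
   vertex 4.4 1.4 3.2
   vertex 4.8 4.4 2.6
   vertex 4.0 1.0 4.8
  endloop
 endfacet
 facet normal 0.768 -0.223 -0.601
  outer loop
   vertex 4.4 1.4 3.2
   vertex 3.2 3.2 1.0
   vertex 4.8 4.4 2.6
  endloop
 endfacet
 facet normal 0.000 -0.970 -0.243
  outer loop
   vertex 4.4 1.4 3.2
   vertex 4.0 1.0 4.8
   vertex 1.8 1.8 1.6
  endloop
 endfacet
 facet normal 0.333 -0.633 -0.699
  outer loop
   vertex 4.4 1.4 3.2
   vertex 1.8 1.8 1.6
   vertex 3.2 3.2 1.0
  endloop
 endfacet
 facet normal -0.570 -0.356 0.741
  outer loop
   vertex 2.2 1.8 3.8
   vertex 4.0 1.0 4.8
   vertex 2.0 4.2 4.8
  endloop
 endfacet
 facet normal -0.442 -0.894 0.080
  outer loop
   vertex 2.2 1.8 3.8
   vertex 1.8 1.8 1.6
   vertex 4.0 1.0 4.8
  endloop
 endfacet
 facet normal -0.963 -0.168 0.209
  outer loop
   vertex 2.2 1.8 3.8
   vertex 2.0 4.2 4.8
   vertex 1.2 4.8 1.6
  endloop
 endfacet
 facet normal -0.965 -0.193 0.176
  outer loop
   vertex 2.2 1.8 3.8
   vertex 1.2 4.8 1.6
   vertex 1.8 1.8 1.6
  endloop
 endfacet
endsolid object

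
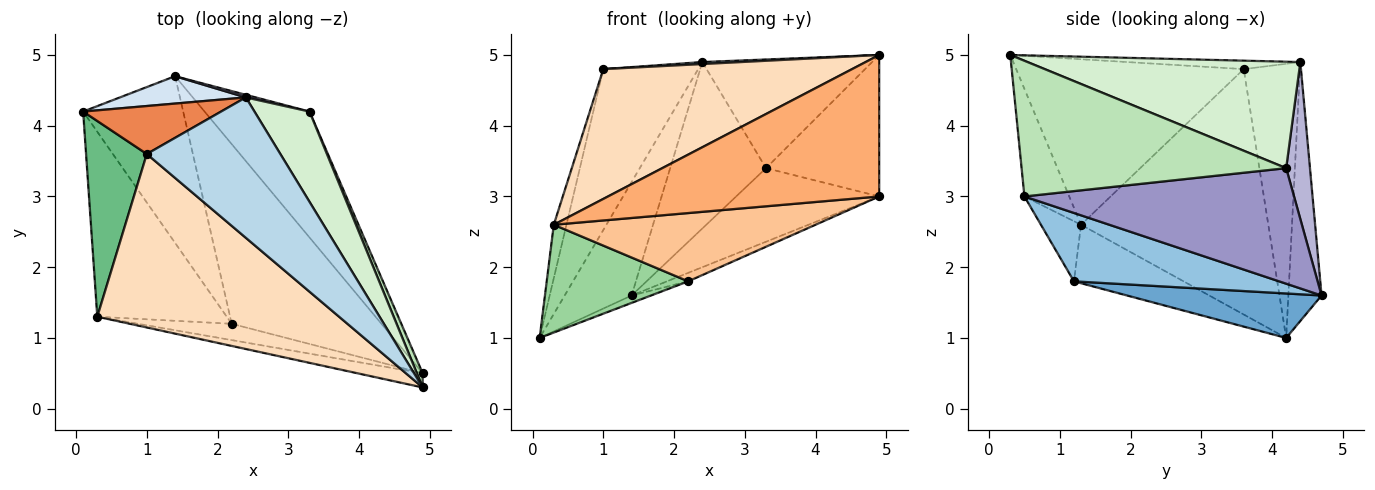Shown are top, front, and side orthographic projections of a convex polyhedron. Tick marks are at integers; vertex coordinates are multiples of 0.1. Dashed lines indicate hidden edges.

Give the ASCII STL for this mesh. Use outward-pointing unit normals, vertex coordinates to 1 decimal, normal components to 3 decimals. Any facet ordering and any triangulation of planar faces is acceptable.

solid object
 facet normal 0.406 0.041 -0.913
  outer loop
   vertex 2.2 1.2 1.8
   vertex 0.1 4.2 1.0
   vertex 1.4 4.7 1.6
  endloop
 endfacet
 facet normal 0.415 0.043 -0.909
  outer loop
   vertex 2.2 1.2 1.8
   vertex 1.4 4.7 1.6
   vertex 4.9 0.5 3.0
  endloop
 endfacet
 facet normal -0.063 -0.014 0.998
  outer loop
   vertex 2.4 4.4 4.9
   vertex 1.0 3.6 4.8
   vertex 4.9 0.3 5.0
  endloop
 endfacet
 facet normal -0.434 0.876 0.211
  outer loop
   vertex 2.4 4.4 4.9
   vertex 1.4 4.7 1.6
   vertex 0.1 4.2 1.0
  endloop
 endfacet
 facet normal -0.494 0.833 0.249
  outer loop
   vertex 2.4 4.4 4.9
   vertex 0.1 4.2 1.0
   vertex 1.0 3.6 4.8
  endloop
 endfacet
 facet normal -0.162 -0.982 -0.098
  outer loop
   vertex 0.3 1.3 2.6
   vertex 4.9 0.5 3.0
   vertex 4.9 0.3 5.0
  endloop
 endfacet
 facet normal -0.147 -0.962 -0.230
  outer loop
   vertex 0.3 1.3 2.6
   vertex 2.2 1.2 1.8
   vertex 4.9 0.5 3.0
  endloop
 endfacet
 facet normal -0.481 -0.525 0.702
  outer loop
   vertex 0.3 1.3 2.6
   vertex 4.9 0.3 5.0
   vertex 1.0 3.6 4.8
  endloop
 endfacet
 facet normal -0.969 0.065 0.240
  outer loop
   vertex 0.3 1.3 2.6
   vertex 1.0 3.6 4.8
   vertex 0.1 4.2 1.0
  endloop
 endfacet
 facet normal -0.364 -0.469 -0.805
  outer loop
   vertex 0.3 1.3 2.6
   vertex 0.1 4.2 1.0
   vertex 2.2 1.2 1.8
  endloop
 endfacet
 facet normal 0.919 0.393 0.039
  outer loop
   vertex 3.3 4.2 3.4
   vertex 4.9 0.3 5.0
   vertex 4.9 0.5 3.0
  endloop
 endfacet
 facet normal 0.777 0.484 0.402
  outer loop
   vertex 3.3 4.2 3.4
   vertex 2.4 4.4 4.9
   vertex 4.9 0.3 5.0
  endloop
 endfacet
 facet normal 0.689 0.366 -0.626
  outer loop
   vertex 3.3 4.2 3.4
   vertex 4.9 0.5 3.0
   vertex 1.4 4.7 1.6
  endloop
 endfacet
 facet normal 0.241 0.970 0.015
  outer loop
   vertex 3.3 4.2 3.4
   vertex 1.4 4.7 1.6
   vertex 2.4 4.4 4.9
  endloop
 endfacet
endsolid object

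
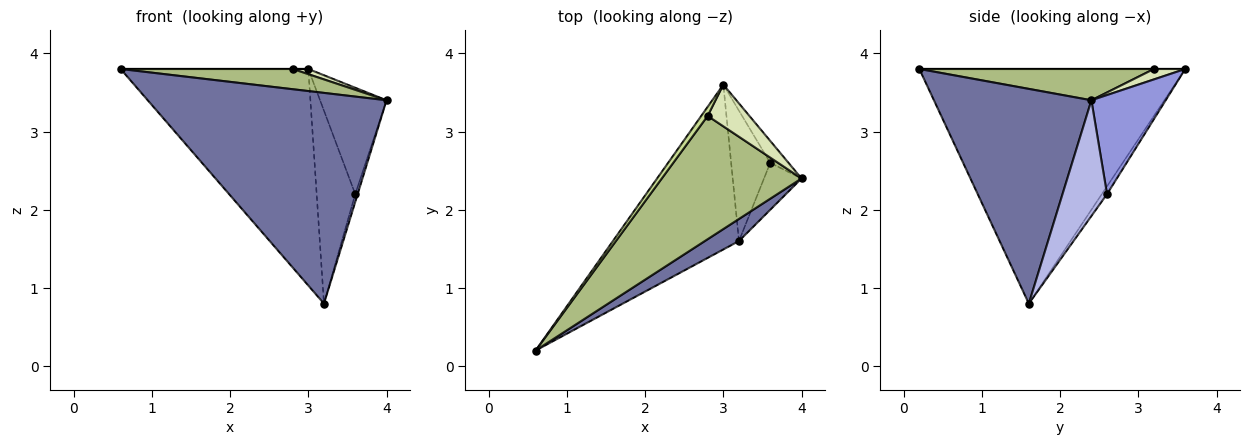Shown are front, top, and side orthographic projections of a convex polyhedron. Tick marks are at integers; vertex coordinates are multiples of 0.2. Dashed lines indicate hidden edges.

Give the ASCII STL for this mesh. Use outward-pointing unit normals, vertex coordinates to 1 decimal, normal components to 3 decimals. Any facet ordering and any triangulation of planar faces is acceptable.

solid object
 facet normal 0.548 -0.832 0.087
  outer loop
   vertex 3.2 1.6 0.8
   vertex 4.0 2.4 3.4
   vertex 0.6 0.2 3.8
  endloop
 endfacet
 facet normal -0.748 0.528 -0.402
  outer loop
   vertex 3.2 1.6 0.8
   vertex 0.6 0.2 3.8
   vertex 3.0 3.6 3.8
  endloop
 endfacet
 facet normal 0.738 0.661 -0.136
  outer loop
   vertex 3.6 2.6 2.2
   vertex 3.0 3.6 3.8
   vertex 4.0 2.4 3.4
  endloop
 endfacet
 facet normal 0.950 0.051 -0.308
  outer loop
   vertex 3.6 2.6 2.2
   vertex 4.0 2.4 3.4
   vertex 3.2 1.6 0.8
  endloop
 endfacet
 facet normal -0.111 0.823 -0.556
  outer loop
   vertex 3.6 2.6 2.2
   vertex 3.2 1.6 0.8
   vertex 3.0 3.6 3.8
  endloop
 endfacet
 facet normal 0.216 -0.158 0.964
  outer loop
   vertex 2.8 3.2 3.8
   vertex 0.6 0.2 3.8
   vertex 4.0 2.4 3.4
  endloop
 endfacet
 facet normal 0.000 0.000 1.000
  outer loop
   vertex 2.8 3.2 3.8
   vertex 3.0 3.6 3.8
   vertex 0.6 0.2 3.8
  endloop
 endfacet
 facet normal 0.241 -0.120 0.963
  outer loop
   vertex 2.8 3.2 3.8
   vertex 4.0 2.4 3.4
   vertex 3.0 3.6 3.8
  endloop
 endfacet
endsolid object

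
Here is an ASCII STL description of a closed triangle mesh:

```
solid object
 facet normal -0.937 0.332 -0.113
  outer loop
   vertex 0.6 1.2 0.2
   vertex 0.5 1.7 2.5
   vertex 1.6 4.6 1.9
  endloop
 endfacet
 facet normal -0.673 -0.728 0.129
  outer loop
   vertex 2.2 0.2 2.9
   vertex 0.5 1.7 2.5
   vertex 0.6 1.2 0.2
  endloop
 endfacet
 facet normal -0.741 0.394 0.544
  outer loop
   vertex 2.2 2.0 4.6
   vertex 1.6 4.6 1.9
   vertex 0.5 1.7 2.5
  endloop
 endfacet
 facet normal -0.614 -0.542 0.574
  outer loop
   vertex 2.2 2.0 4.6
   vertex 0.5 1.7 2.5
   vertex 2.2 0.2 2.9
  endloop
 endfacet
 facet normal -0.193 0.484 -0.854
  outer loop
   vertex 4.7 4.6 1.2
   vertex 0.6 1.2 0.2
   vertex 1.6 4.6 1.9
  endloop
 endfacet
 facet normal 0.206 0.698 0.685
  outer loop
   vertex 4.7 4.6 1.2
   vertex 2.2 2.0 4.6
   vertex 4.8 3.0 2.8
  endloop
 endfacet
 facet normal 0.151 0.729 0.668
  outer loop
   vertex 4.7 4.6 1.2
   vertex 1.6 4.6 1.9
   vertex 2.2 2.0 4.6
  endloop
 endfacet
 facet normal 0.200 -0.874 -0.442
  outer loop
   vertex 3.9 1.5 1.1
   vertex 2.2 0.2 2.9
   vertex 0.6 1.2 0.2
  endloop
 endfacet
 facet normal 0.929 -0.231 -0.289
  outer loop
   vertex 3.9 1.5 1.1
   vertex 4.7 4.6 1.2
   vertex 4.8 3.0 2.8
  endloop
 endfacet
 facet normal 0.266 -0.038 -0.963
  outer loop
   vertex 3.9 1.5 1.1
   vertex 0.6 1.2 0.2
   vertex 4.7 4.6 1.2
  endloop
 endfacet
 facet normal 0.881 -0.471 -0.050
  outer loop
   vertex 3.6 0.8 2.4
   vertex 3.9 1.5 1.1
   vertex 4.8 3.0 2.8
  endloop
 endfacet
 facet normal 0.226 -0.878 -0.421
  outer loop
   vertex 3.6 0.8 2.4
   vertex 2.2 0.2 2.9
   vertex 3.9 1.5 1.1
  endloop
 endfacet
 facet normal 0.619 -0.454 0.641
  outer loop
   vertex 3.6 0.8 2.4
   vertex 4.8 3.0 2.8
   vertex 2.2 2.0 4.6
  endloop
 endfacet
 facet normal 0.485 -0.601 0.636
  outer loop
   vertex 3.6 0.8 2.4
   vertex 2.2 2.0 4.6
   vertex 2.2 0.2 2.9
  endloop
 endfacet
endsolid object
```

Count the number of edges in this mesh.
21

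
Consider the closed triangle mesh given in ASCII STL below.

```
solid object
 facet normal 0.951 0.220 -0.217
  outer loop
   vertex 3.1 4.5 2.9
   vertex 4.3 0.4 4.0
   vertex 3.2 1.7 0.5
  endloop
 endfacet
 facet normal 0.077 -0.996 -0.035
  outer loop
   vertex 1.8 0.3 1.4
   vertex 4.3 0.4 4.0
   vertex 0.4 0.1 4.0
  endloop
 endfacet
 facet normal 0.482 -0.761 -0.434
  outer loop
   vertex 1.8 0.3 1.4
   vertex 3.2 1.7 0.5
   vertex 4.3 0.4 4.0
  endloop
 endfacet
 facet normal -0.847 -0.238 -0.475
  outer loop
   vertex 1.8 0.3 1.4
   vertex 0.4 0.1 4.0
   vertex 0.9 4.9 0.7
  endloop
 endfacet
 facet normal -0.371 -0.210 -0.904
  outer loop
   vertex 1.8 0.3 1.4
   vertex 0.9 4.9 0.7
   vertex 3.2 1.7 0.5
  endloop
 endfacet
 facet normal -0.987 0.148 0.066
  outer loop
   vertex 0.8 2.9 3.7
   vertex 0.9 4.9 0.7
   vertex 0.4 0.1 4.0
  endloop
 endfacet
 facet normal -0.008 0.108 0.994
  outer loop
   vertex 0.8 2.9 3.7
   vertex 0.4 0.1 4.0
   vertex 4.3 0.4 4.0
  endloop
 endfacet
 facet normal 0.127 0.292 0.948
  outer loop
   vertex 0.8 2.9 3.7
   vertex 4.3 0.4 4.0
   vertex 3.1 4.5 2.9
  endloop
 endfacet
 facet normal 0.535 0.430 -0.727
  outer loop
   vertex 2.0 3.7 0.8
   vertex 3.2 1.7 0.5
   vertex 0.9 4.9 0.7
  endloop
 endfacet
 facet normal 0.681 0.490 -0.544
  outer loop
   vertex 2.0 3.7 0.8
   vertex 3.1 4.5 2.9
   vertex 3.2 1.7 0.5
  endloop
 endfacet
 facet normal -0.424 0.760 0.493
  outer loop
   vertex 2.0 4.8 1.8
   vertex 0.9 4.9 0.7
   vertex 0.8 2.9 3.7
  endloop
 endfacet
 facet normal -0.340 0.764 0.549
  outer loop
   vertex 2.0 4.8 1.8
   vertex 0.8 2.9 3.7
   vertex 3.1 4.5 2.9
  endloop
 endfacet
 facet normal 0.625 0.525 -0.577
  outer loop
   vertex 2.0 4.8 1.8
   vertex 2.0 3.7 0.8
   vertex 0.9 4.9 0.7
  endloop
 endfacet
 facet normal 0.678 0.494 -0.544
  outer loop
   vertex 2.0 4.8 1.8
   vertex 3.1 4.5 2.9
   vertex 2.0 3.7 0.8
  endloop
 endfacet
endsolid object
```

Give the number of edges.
21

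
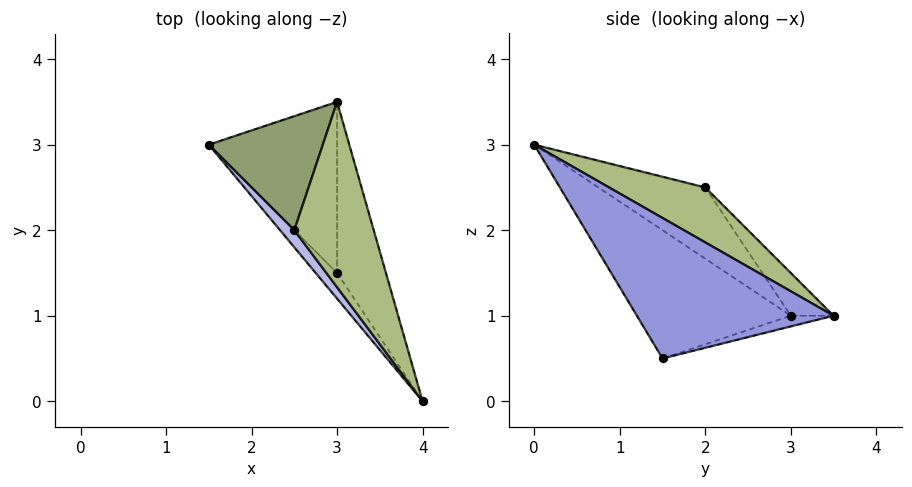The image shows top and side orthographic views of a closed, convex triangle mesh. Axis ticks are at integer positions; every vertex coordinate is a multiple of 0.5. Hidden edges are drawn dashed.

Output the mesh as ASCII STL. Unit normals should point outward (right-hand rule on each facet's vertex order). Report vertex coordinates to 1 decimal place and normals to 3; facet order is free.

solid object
 facet normal -0.722 -0.682 -0.120
  outer loop
   vertex 3.0 1.5 0.5
   vertex 4.0 0.0 3.0
   vertex 1.5 3.0 1.0
  endloop
 endfacet
 facet normal -0.081 0.242 -0.967
  outer loop
   vertex 3.0 1.5 0.5
   vertex 1.5 3.0 1.0
   vertex 3.0 3.5 1.0
  endloop
 endfacet
 facet normal 0.941 0.082 -0.327
  outer loop
   vertex 3.0 1.5 0.5
   vertex 3.0 3.5 1.0
   vertex 4.0 0.0 3.0
  endloop
 endfacet
 facet normal -0.808 -0.566 0.162
  outer loop
   vertex 2.5 2.0 2.5
   vertex 1.5 3.0 1.0
   vertex 4.0 0.0 3.0
  endloop
 endfacet
 facet normal -0.242 0.725 0.645
  outer loop
   vertex 2.5 2.0 2.5
   vertex 3.0 3.5 1.0
   vertex 1.5 3.0 1.0
  endloop
 endfacet
 facet normal 0.481 0.535 0.695
  outer loop
   vertex 2.5 2.0 2.5
   vertex 4.0 0.0 3.0
   vertex 3.0 3.5 1.0
  endloop
 endfacet
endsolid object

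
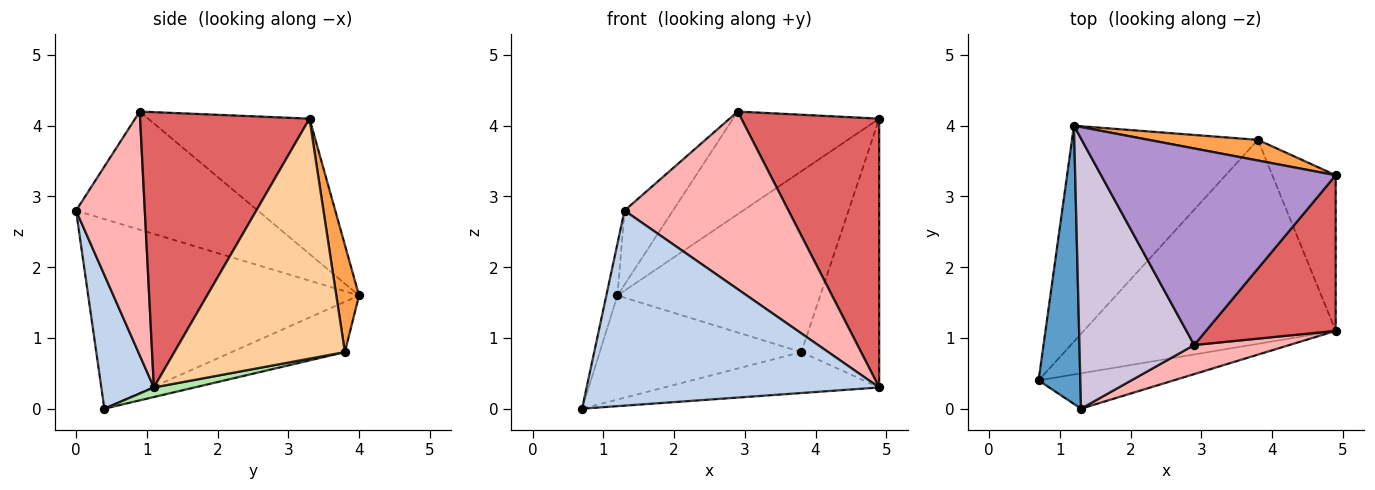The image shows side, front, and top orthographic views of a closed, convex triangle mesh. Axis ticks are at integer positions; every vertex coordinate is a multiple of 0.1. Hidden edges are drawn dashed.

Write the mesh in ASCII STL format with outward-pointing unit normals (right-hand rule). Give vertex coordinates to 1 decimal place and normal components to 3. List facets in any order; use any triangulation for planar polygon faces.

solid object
 facet normal -0.976 0.040 0.215
  outer loop
   vertex 1.3 0.0 2.8
   vertex 1.2 4.0 1.6
   vertex 0.7 0.4 0.0
  endloop
 endfacet
 facet normal 0.174 -0.969 -0.176
  outer loop
   vertex 4.9 1.1 0.3
   vertex 1.3 0.0 2.8
   vertex 0.7 0.4 0.0
  endloop
 endfacet
 facet normal 0.111 0.987 0.113
  outer loop
   vertex 3.8 3.8 0.8
   vertex 1.2 4.0 1.6
   vertex 4.9 3.3 4.1
  endloop
 endfacet
 facet normal 0.885 0.404 -0.234
  outer loop
   vertex 3.8 3.8 0.8
   vertex 4.9 3.3 4.1
   vertex 4.9 1.1 0.3
  endloop
 endfacet
 facet normal -0.237 0.422 -0.875
  outer loop
   vertex 3.8 3.8 0.8
   vertex 0.7 0.4 0.0
   vertex 1.2 4.0 1.6
  endloop
 endfacet
 facet normal 0.037 0.197 -0.980
  outer loop
   vertex 3.8 3.8 0.8
   vertex 4.9 1.1 0.3
   vertex 0.7 0.4 0.0
  endloop
 endfacet
 facet normal 0.729 -0.593 0.343
  outer loop
   vertex 2.9 0.9 4.2
   vertex 4.9 1.1 0.3
   vertex 4.9 3.3 4.1
  endloop
 endfacet
 facet normal 0.382 -0.912 0.149
  outer loop
   vertex 2.9 0.9 4.2
   vertex 1.3 0.0 2.8
   vertex 4.9 1.1 0.3
  endloop
 endfacet
 facet normal -0.455 0.412 0.789
  outer loop
   vertex 2.9 0.9 4.2
   vertex 4.9 3.3 4.1
   vertex 1.2 4.0 1.6
  endloop
 endfacet
 facet normal -0.704 0.188 0.684
  outer loop
   vertex 2.9 0.9 4.2
   vertex 1.2 4.0 1.6
   vertex 1.3 0.0 2.8
  endloop
 endfacet
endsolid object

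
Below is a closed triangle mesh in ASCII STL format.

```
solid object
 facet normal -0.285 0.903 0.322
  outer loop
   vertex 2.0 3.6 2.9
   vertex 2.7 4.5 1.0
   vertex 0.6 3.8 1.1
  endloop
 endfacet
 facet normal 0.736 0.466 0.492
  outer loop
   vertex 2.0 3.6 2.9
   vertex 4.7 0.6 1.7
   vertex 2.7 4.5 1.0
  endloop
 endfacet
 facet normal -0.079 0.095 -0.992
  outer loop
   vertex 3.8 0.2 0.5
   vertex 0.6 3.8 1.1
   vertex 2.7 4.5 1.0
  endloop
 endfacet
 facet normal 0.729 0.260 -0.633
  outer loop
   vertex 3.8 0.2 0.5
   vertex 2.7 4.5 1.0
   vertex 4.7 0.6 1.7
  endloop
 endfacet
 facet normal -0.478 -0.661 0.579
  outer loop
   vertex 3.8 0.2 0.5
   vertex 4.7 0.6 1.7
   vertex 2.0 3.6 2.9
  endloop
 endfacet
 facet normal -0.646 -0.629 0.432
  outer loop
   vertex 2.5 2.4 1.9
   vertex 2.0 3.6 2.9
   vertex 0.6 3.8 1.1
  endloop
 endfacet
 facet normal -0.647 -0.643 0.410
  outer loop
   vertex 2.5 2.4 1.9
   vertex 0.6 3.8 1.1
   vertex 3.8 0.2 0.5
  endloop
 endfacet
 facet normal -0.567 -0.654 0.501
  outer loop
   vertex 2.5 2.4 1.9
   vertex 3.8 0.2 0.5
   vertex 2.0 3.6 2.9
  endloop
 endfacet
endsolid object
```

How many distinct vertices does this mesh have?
6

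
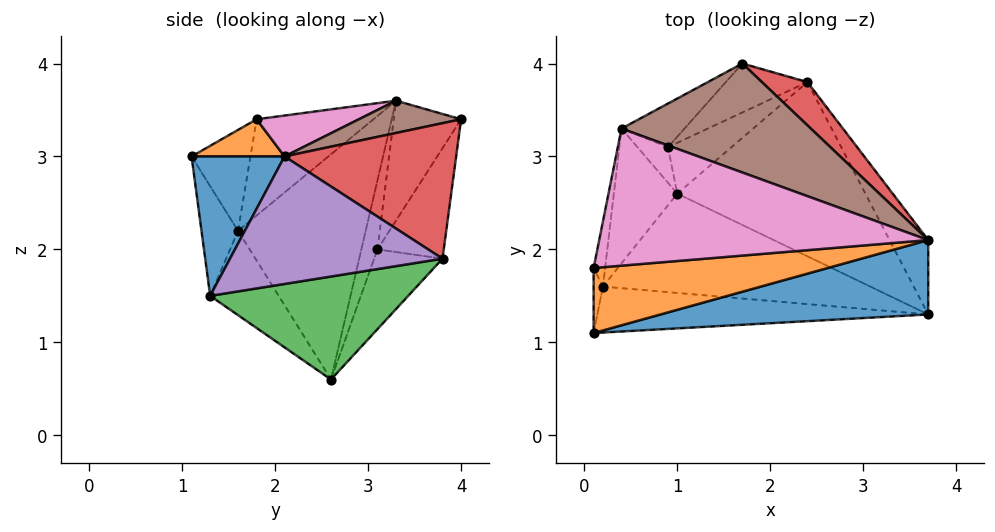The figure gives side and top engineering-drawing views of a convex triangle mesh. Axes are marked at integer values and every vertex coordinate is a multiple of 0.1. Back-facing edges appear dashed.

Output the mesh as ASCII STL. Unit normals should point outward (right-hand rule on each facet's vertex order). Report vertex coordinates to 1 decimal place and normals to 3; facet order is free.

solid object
 facet normal 0.238 -0.857 0.457
  outer loop
   vertex 3.7 1.3 1.5
   vertex 3.7 2.1 3.0
   vertex 0.1 1.1 3.0
  endloop
 endfacet
 facet normal 0.137 -0.491 0.860
  outer loop
   vertex 0.1 1.8 3.4
   vertex 0.1 1.1 3.0
   vertex 3.7 2.1 3.0
  endloop
 endfacet
 facet normal 0.447 0.363 -0.817
  outer loop
   vertex 2.4 3.8 1.9
   vertex 3.7 1.3 1.5
   vertex 1.0 2.6 0.6
  endloop
 endfacet
 facet normal 0.694 0.681 0.233
  outer loop
   vertex 2.4 3.8 1.9
   vertex 1.7 4.0 3.4
   vertex 3.7 2.1 3.0
  endloop
 endfacet
 facet normal 0.841 0.478 -0.255
  outer loop
   vertex 2.4 3.8 1.9
   vertex 3.7 2.1 3.0
   vertex 3.7 1.3 1.5
  endloop
 endfacet
 facet normal 0.168 -0.031 0.985
  outer loop
   vertex 0.4 3.3 3.6
   vertex 3.7 2.1 3.0
   vertex 1.7 4.0 3.4
  endloop
 endfacet
 facet normal 0.122 -0.155 0.980
  outer loop
   vertex 0.4 3.3 3.6
   vertex 0.1 1.8 3.4
   vertex 3.7 2.1 3.0
  endloop
 endfacet
 facet normal -0.994 0.052 -0.092
  outer loop
   vertex 0.2 1.6 2.2
   vertex 0.1 1.1 3.0
   vertex 0.1 1.8 3.4
  endloop
 endfacet
 facet normal -0.178 -0.824 -0.537
  outer loop
   vertex 0.2 1.6 2.2
   vertex 3.7 1.3 1.5
   vertex 0.1 1.1 3.0
  endloop
 endfacet
 facet normal -0.185 -0.789 -0.586
  outer loop
   vertex 0.2 1.6 2.2
   vertex 1.0 2.6 0.6
   vertex 3.7 1.3 1.5
  endloop
 endfacet
 facet normal -0.912 0.319 -0.257
  outer loop
   vertex 0.2 1.6 2.2
   vertex 0.4 3.3 3.6
   vertex 1.0 2.6 0.6
  endloop
 endfacet
 facet normal -0.971 0.210 -0.116
  outer loop
   vertex 0.2 1.6 2.2
   vertex 0.1 1.8 3.4
   vertex 0.4 3.3 3.6
  endloop
 endfacet
 facet normal -0.489 0.834 -0.257
  outer loop
   vertex 0.9 3.1 2.0
   vertex 0.4 3.3 3.6
   vertex 1.7 4.0 3.4
  endloop
 endfacet
 facet normal -0.663 0.689 -0.293
  outer loop
   vertex 0.9 3.1 2.0
   vertex 1.0 2.6 0.6
   vertex 0.4 3.3 3.6
  endloop
 endfacet
 facet normal -0.419 0.854 -0.309
  outer loop
   vertex 0.9 3.1 2.0
   vertex 1.7 4.0 3.4
   vertex 2.4 3.8 1.9
  endloop
 endfacet
 facet normal -0.417 0.846 -0.332
  outer loop
   vertex 0.9 3.1 2.0
   vertex 2.4 3.8 1.9
   vertex 1.0 2.6 0.6
  endloop
 endfacet
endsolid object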